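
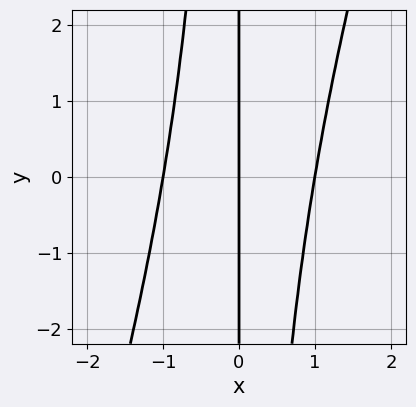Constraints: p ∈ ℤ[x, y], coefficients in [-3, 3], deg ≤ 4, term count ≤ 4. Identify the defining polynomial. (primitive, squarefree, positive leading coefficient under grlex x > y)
1. Degree: the shape is more complex than any degree-2 curve, so deg p = 3.
2. Reading off the gridlines: among the integer gridlines, it crosses the x-axis at x ∈ {-1, 0, 1}; the visible y-axis segment lies entirely on the curve.
3. These observations pin down the coefficients.

3*x^3 - x^2*y - 3*x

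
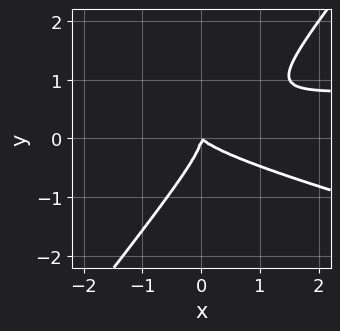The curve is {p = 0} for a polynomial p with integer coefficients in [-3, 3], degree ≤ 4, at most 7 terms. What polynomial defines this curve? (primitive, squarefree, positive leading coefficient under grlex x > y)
(a) deg p = 3. A generic line meets the curve in up to 3 points.
(b) Observable constraints: it meets the y-axis at y = 0 (among the integer gridlines); it crosses the x-axis at the gridline x = 0.
(c) These observations pin down the coefficients.

x^2*y + 3*x*y^2 - 3*y^3 - x^2 - x*y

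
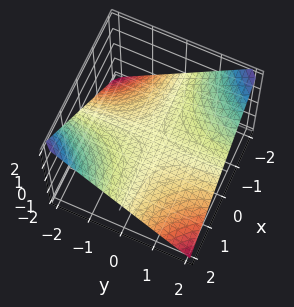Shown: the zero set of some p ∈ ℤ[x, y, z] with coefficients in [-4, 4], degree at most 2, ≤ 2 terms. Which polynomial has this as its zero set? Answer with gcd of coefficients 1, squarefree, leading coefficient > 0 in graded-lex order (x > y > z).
deg p = 2. A hyperbolic paraboloid; a quadric.
Against the integer gridlines: one z-axis crossing is at z = 0; every point of the y-axis in the box is on the surface; the visible x-axis segment lies entirely on the surface.
Matching integer coefficients to the picture gives p.

x*y + 2*z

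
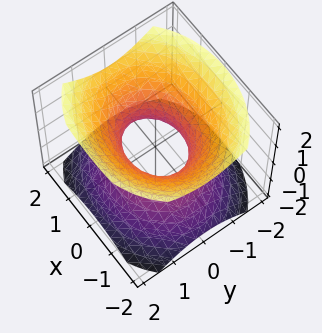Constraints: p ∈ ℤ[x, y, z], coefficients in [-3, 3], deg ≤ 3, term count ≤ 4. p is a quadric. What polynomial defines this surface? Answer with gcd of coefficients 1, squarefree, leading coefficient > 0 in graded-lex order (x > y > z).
2*x^2 + 3*y^2 - 3*z^2 - 2

First, the degree is 2 — an hourglass — one-sheet hyperboloid; a quadric.
Then, symmetries: mirror symmetry x ↦ −x ⇒ only even powers of x; the z ↦ −z reflection is a symmetry, so z appears only in even powers; the y ↦ −y reflection is a symmetry, so y appears only in even powers.
Next, from the visible intercepts: it misses every integer gridline on the z-axis; the x-axis gridline crossings are at x ∈ {-1, 1}.
Finally, together with the visible shape, these determine p as stated.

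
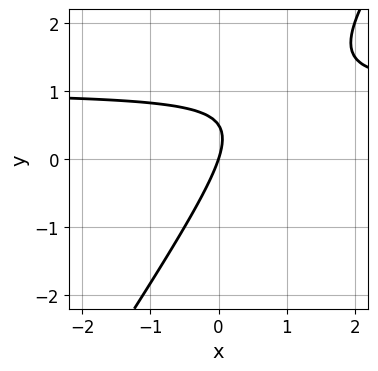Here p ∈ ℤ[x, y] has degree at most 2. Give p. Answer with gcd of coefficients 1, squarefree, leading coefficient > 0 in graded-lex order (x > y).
3*x*y - 2*y^2 - 3*x + y

The degree is 2 — a generic line meets the curve in up to 2 points.
From the visible intercepts: it meets the x-axis at x = 0 (among the integer gridlines); it meets the y-axis at y = 0 (among the integer gridlines).
These observations pin down the coefficients.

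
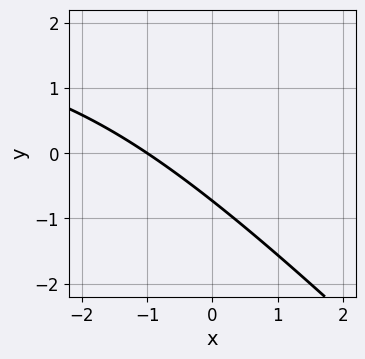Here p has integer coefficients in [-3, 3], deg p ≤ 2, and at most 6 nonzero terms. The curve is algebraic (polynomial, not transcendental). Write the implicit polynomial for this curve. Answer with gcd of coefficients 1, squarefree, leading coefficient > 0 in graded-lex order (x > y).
x*y + y^2 - 2*x - 2*y - 2

First, degree: no degree-1 curve has this shape, so deg p = 2.
Then, against the integer gridlines: it meets the x-axis at x = -1 (among the integer gridlines).
Finally, assembling these constraints gives the stated polynomial.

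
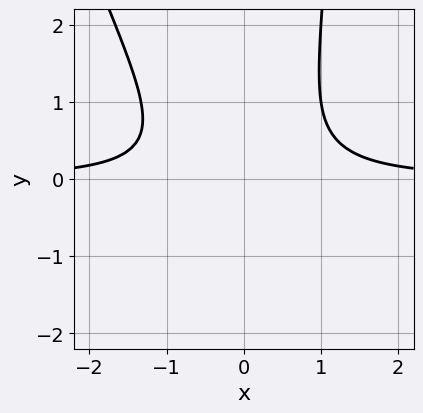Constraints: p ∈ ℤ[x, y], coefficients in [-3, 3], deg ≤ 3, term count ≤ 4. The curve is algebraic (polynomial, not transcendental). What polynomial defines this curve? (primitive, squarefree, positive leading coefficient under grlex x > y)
3*x^2*y + x*y^2 - 2*y^2 - 2

The degree is 3 — the shape is more complex than any degree-2 curve.
Reading off the gridlines: it misses every integer gridline on the y-axis; no x-intercept at any integer in the box.
Solving for integer coefficients yields p as stated.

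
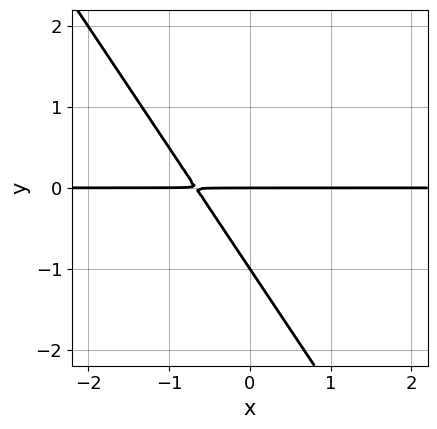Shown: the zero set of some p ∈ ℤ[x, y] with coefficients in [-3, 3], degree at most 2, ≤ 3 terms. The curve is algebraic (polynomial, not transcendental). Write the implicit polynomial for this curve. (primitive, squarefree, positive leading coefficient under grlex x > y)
3*x*y + 2*y^2 + 2*y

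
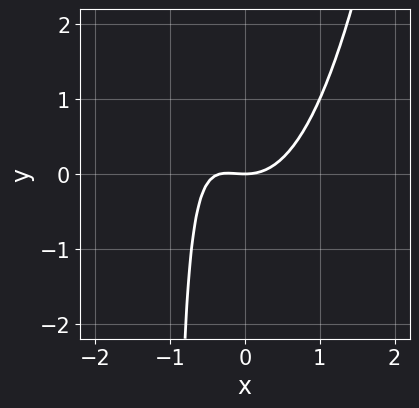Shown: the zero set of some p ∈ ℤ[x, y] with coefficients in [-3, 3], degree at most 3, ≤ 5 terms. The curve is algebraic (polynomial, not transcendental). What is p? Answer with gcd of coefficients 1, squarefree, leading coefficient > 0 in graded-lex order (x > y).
3*x^3 + x^2 - 2*x*y - 2*y

(a) Degree: a generic line meets the curve in up to 3 points, so deg p = 3.
(b) Against the integer gridlines: it crosses the x-axis at the gridline x = 0; it crosses the y-axis at the gridline y = 0.
(c) Matching integer coefficients to the picture gives p.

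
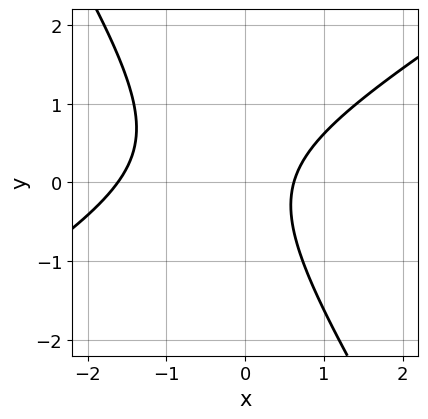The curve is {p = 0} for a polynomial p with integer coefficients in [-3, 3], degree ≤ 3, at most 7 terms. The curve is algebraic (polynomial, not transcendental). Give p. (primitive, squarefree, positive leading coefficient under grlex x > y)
x^2 - x*y - y^2 + x - 1

Degree: no degree-1 curve has this shape, so deg p = 2.
From the axis intercepts and sections: the curve avoids every integer y-axis point in the box.
These observations pin down the coefficients.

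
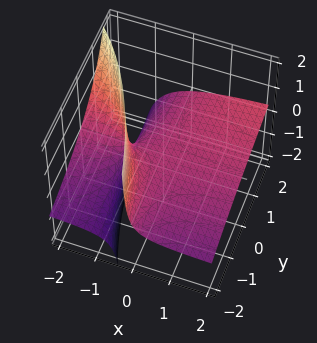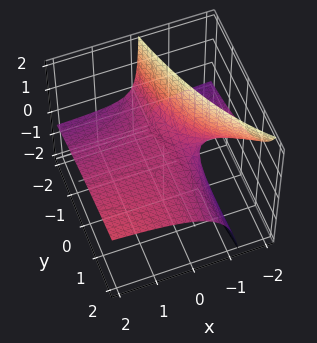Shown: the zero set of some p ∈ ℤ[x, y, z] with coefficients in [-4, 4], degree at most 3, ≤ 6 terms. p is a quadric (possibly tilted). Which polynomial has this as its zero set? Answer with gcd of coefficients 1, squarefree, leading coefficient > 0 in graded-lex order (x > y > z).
Degree: the shape is more complex than any degree-1 surface, so deg p = 2.
From the visible intercepts: the visible x-axis segment lies entirely on the surface; one z-axis crossing is at z = 0; every point of the y-axis in the box is on the surface.
Together with the visible shape, these determine p as stated.

x*y - 3*x*z - y*z - 3*z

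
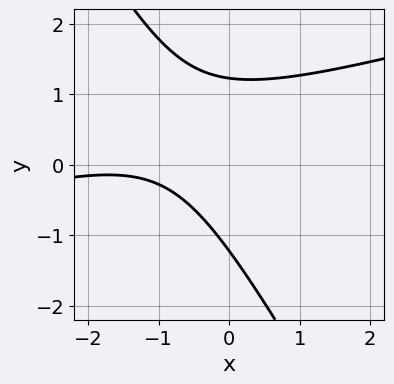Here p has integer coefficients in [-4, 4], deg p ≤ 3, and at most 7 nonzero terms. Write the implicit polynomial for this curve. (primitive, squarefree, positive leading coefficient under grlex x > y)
1. deg p = 2. A generic line meets the curve in up to 2 points.
2. Checking where it meets the axes: it misses every integer gridline on the x-axis.
3. Matching integer coefficients to the picture gives p.

x^2 - 3*x*y - 2*y^2 + 3*x + 3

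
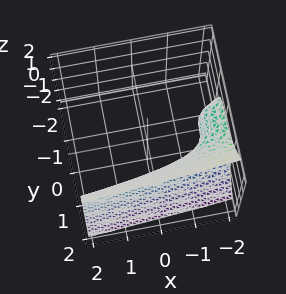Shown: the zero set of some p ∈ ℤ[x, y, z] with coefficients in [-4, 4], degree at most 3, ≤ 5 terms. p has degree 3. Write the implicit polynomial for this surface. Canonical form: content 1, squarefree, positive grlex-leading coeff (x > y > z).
Degree: the shape is more complex than any degree-2 surface, so deg p = 3.
From the axis intercepts and sections: one y-axis crossing is at y = 1; the surface avoids every integer z-axis point in the box.
Putting this together gives p.

3*y^3 - 3*z^2 - 2*x - 3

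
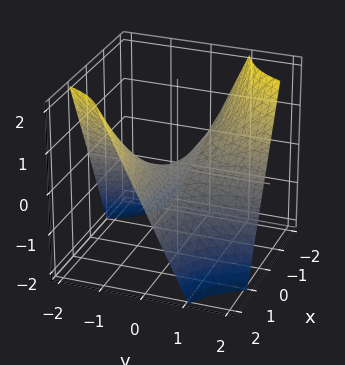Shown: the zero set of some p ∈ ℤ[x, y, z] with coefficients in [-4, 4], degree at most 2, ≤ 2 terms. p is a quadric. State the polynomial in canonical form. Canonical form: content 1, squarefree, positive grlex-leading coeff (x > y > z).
x*y + z

(a) Degree: a hyperbolic paraboloid; a quadric, so deg p = 2.
(b) Against the integer gridlines: it meets the z-axis at z = 0 (among the integer gridlines); every point of the y-axis in the box is on the surface.
(c) Together with the visible shape, these determine p as stated. Check: (2, 0, 0) on the x-axis lies on the surface, and p(2, 0, 0) = 0. ✓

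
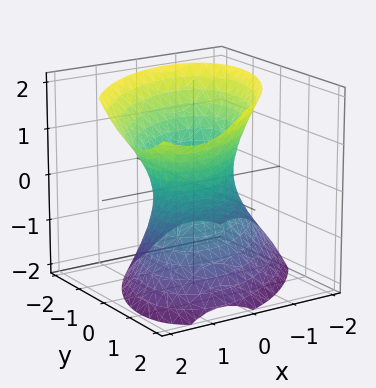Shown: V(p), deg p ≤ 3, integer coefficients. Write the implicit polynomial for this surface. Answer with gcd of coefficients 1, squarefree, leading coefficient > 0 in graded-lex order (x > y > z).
First, degree: no degree-1 surface has this shape, so deg p = 2.
Next, from the visible intercepts: among the integer gridlines, it crosses the y-axis at y ∈ {-1, 1}; the surface avoids every integer z-axis point in the box.
Finally, these observations pin down the coefficients. Check: (1, 0, 0) on the x-axis lies on the surface, and p(1, 0, 0) = 0. ✓

3*x^2 - 3*x*y - x*z + 3*y^2 - 2*z^2 - 3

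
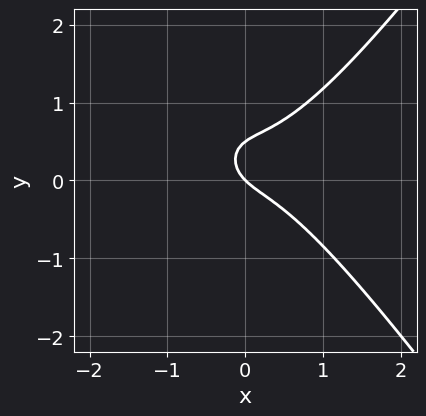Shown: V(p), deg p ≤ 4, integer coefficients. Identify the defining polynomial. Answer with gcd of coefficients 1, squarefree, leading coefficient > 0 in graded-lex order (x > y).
First, degree: no degree-2 curve has this shape, so deg p = 3.
Next, from the visible intercepts: one x-axis crossing is at x = 0; it meets the y-axis at y = 0 (among the integer gridlines).
Finally, putting this together gives p.

2*x^3 - x*y^2 - 2*y^2 + x + y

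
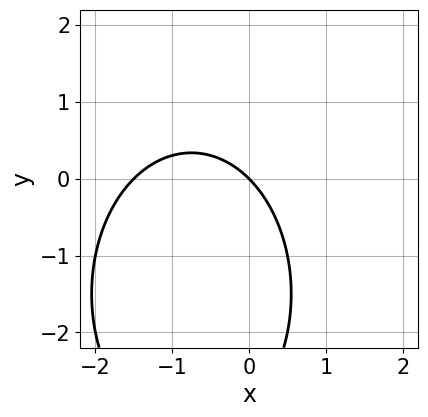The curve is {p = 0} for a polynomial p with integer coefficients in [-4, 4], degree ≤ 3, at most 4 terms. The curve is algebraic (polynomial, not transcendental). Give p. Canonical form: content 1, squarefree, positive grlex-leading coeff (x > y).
2*x^2 + y^2 + 3*x + 3*y

The degree is 2 — the shape is more complex than any degree-1 curve.
Observable constraints: it crosses the y-axis at the gridline y = 0; one x-axis crossing is at x = 0.
Fitting integer coefficients to these (and the overall shape) gives p.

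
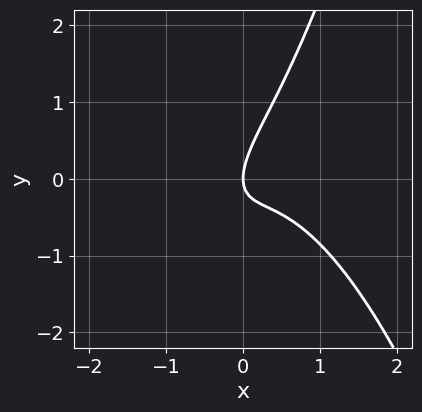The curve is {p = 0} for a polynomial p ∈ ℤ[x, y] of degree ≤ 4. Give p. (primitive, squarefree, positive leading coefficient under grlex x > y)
3*x^3 - x^2 + 3*x*y - 2*y^2 + 2*x

1. Degree: no degree-2 curve has this shape, so deg p = 3.
2. Against the integer gridlines: one x-axis crossing is at x = 0; one y-axis crossing is at y = 0.
3. Assembling these constraints gives the stated polynomial.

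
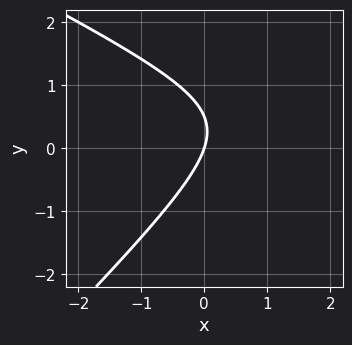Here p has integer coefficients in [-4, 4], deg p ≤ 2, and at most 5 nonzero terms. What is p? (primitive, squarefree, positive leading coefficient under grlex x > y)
The degree is 2 — a generic line meets the curve in up to 2 points.
Checking where it meets the axes: one y-axis crossing is at y = 0; it crosses the x-axis at the gridline x = 0.
Matching integer coefficients to the picture gives p.

x^2 + x*y - 2*y^2 - 3*x + y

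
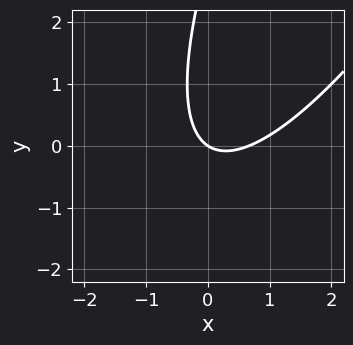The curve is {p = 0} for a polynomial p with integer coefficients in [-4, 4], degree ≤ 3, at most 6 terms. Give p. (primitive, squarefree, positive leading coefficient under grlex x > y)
3*x^2 - 3*x*y + y^2 - 2*x - 3*y

(a) Degree: a generic line meets the curve in up to 2 points, so deg p = 2.
(b) Checking where it meets the axes: it crosses the x-axis at the gridline x = 0; it crosses the y-axis at the gridline y = 0.
(c) Fitting integer coefficients to these (and the overall shape) gives p.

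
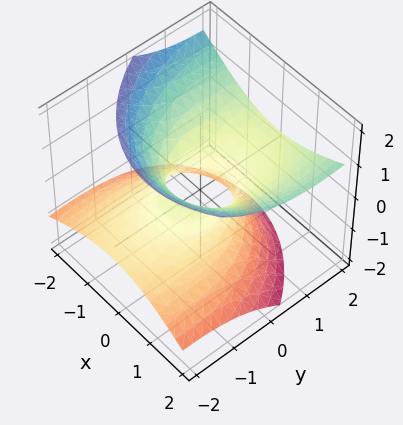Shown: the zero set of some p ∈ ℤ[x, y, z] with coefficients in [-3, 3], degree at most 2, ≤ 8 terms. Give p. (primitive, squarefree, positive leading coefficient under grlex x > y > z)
2*x^2 - x*z + y^2 - 3*y*z - 3*z^2 - 1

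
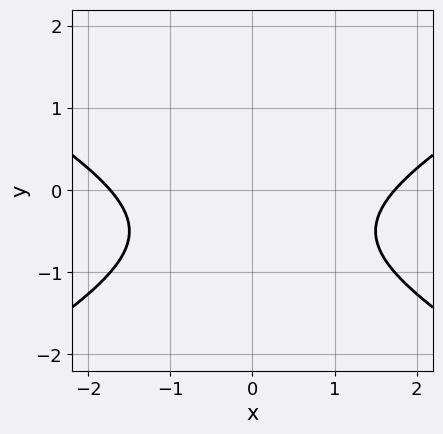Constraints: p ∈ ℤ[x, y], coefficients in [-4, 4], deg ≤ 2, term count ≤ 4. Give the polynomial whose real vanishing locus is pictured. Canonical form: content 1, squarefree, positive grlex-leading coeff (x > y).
1. Degree: no degree-1 curve has this shape, so deg p = 2.
2. Symmetries: the x ↦ −x reflection is a symmetry, so x appears only in even powers.
3. Checking where it meets the axes: no y-intercept at any integer in the box.
4. Matching integer coefficients to the picture gives p.

x^2 - 3*y^2 - 3*y - 3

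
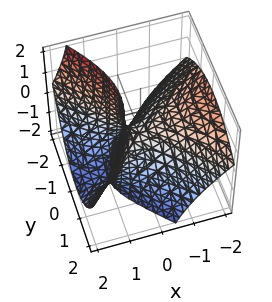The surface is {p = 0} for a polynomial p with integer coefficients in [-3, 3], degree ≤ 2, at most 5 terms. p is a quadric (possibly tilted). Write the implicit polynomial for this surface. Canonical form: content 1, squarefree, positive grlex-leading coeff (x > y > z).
First, deg p = 2.
Then, observable constraints: it meets the z-axis at z = 0 (among the integer gridlines); it crosses the y-axis at the gridline y = 0; it meets the x-axis at x = 0 (among the integer gridlines).
Finally, matching integer coefficients to the picture gives p.

2*x^2 + 3*x*z - 2*y^2 - 2*z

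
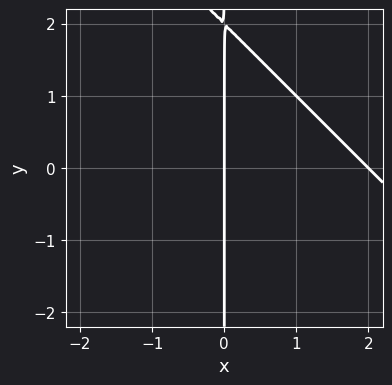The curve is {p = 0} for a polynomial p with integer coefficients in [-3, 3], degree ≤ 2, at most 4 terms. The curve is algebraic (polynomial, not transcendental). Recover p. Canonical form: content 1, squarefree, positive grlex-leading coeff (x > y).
x^2 + x*y - 2*x

(a) deg p = 2. The shape is more complex than any degree-1 curve.
(b) From the visible intercepts: among the integer gridlines, it crosses the x-axis at x ∈ {0, 2}; every point of the y-axis in the box is on the curve.
(c) Solving for integer coefficients yields p as stated.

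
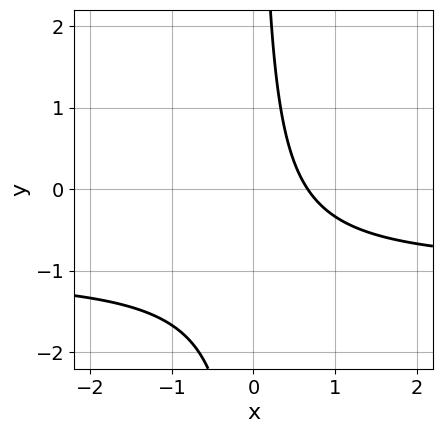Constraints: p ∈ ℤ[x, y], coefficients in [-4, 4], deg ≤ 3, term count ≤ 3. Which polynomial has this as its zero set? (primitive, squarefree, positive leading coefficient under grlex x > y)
First, deg p = 2.
Then, from the visible intercepts: it misses every integer gridline on the y-axis.
Finally, these observations pin down the coefficients.

3*x*y + 3*x - 2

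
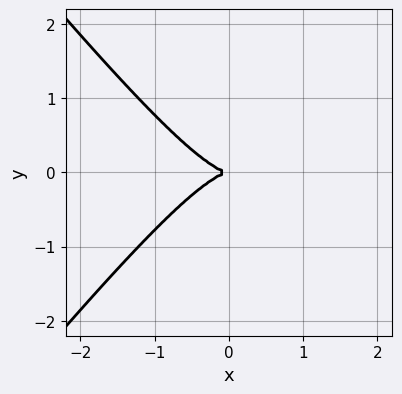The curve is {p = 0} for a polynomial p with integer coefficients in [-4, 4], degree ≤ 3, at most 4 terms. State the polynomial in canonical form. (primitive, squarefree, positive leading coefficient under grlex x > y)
(a) Degree: the shape is more complex than any degree-2 curve, so deg p = 3.
(b) Symmetries: the y ↦ −y reflection is a symmetry, so y appears only in even powers.
(c) Reading off the gridlines: one y-axis crossing is at y = 0; one x-axis crossing is at x = 0.
(d) Fitting integer coefficients to these (and the overall shape) gives p.

3*x^3 - 2*x*y^2 + 3*y^2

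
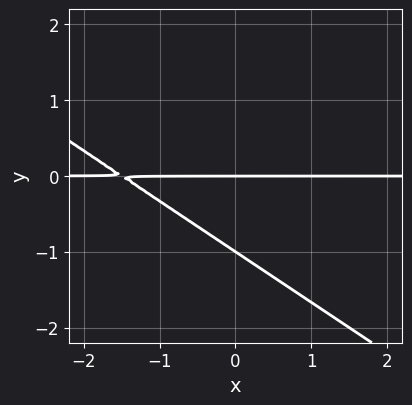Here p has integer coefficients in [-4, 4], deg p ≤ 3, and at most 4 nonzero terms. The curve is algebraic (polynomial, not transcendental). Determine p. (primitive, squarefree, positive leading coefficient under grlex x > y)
2*x*y + 3*y^2 + 3*y

First, degree: the shape is more complex than any degree-1 curve, so deg p = 2.
Then, checking where it meets the axes: the y-axis gridline crossings are at y ∈ {-1, 0}; every point of the x-axis in the box is on the curve.
Finally, putting this together gives p.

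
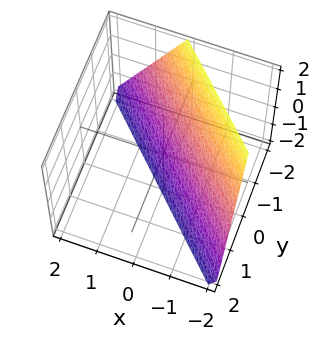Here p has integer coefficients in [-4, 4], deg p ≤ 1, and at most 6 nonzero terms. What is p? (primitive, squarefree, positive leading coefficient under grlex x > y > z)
deg p = 1.
From the visible intercepts: one x-axis crossing is at x = -1; it meets the y-axis at y = -1 (among the integer gridlines).
Solving for integer coefficients yields p as stated.

2*x + 2*y + z + 2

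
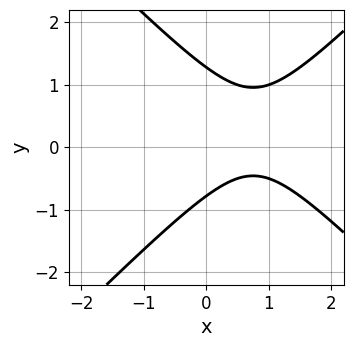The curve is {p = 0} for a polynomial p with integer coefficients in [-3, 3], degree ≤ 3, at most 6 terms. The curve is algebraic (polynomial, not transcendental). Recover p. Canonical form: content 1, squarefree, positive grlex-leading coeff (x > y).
2*x^2 - 2*y^2 - 3*x + y + 2

1. The degree is 2 — the shape is more complex than any degree-1 curve.
2. From the visible intercepts: it misses every integer gridline on the x-axis.
3. Fitting integer coefficients to these (and the overall shape) gives p.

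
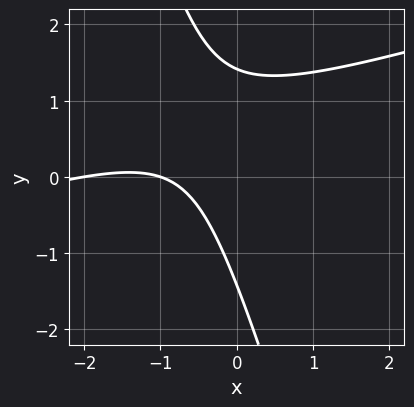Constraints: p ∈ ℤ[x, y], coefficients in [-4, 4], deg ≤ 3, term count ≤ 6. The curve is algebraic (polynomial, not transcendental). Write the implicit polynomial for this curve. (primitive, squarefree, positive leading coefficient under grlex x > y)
x^2 - 3*x*y - y^2 + 3*x + 2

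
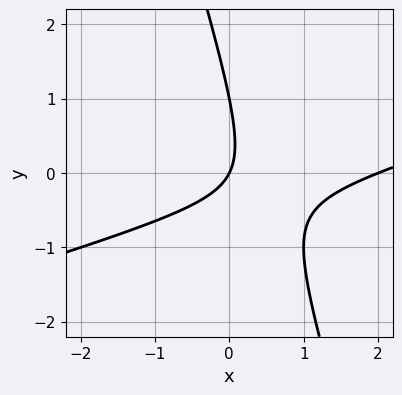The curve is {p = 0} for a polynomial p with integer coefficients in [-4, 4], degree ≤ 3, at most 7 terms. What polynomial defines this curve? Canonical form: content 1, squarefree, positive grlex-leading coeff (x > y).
First, degree: the shape is more complex than any degree-1 curve, so deg p = 2.
Then, against the integer gridlines: the y-axis gridline crossings are at y ∈ {0, 1}; the x-axis gridline crossings are at x ∈ {0, 2}.
Finally, putting this together gives p.

x^2 - 3*x*y - y^2 - 2*x + y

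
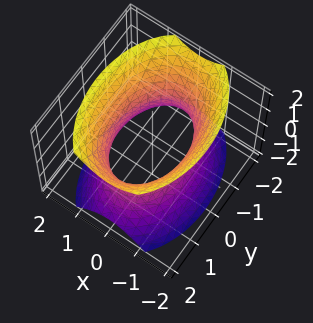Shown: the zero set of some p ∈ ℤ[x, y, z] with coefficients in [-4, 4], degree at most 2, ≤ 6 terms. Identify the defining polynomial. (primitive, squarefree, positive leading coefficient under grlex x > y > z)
2*x^2 + y^2 - z^2 - 2

1. deg p = 2. An hourglass — one-sheet hyperboloid; a quadric.
2. Symmetries: mirror symmetry x ↦ −x ⇒ only even powers of x; mirror symmetry z ↦ −z ⇒ only even powers of z; it's symmetric under y → −y, forcing even powers of y.
3. Reading off the gridlines: the x-axis gridline crossings are at x ∈ {-1, 1}; no z-intercept at any integer in the box.
4. Solving for integer coefficients yields p as stated.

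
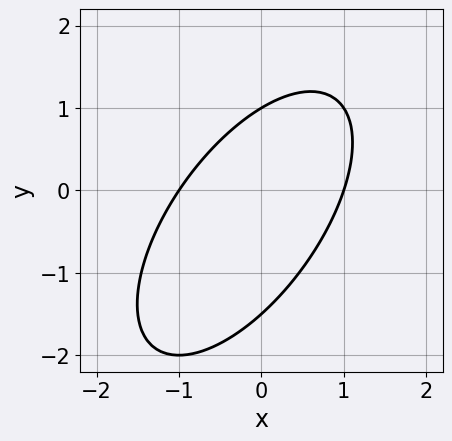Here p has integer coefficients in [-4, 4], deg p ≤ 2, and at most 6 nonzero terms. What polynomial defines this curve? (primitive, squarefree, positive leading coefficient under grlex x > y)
1. The degree is 2 — a generic line meets the curve in up to 2 points.
2. Checking where it meets the axes: the x-axis gridline crossings are at x ∈ {-1, 1}; one y-axis crossing is at y = 1.
3. Together with the visible shape, these determine p as stated.

3*x^2 - 3*x*y + 2*y^2 + y - 3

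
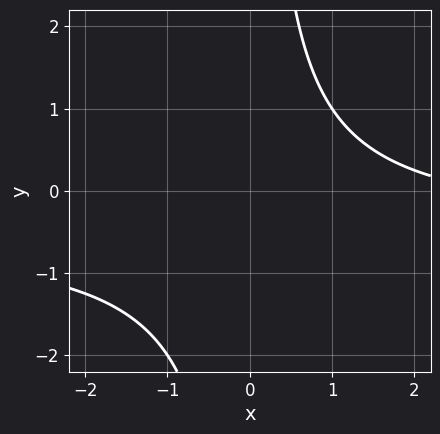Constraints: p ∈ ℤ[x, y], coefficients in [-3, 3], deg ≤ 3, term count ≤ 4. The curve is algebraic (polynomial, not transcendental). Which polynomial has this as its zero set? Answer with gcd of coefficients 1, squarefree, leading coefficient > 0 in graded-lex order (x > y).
2*x*y + x - 3

First, deg p = 2.
Then, against the integer gridlines: no y-intercept at any integer in the box; it misses every integer gridline on the x-axis.
Finally, these observations pin down the coefficients.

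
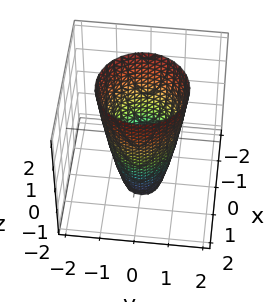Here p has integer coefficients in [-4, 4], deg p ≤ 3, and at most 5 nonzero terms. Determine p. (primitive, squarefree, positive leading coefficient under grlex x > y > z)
3*x^2 + 3*y^2 - z - 3

1. Degree: no degree-1 surface has this shape, so deg p = 2.
2. Symmetry: the z-axis is an axis of rotation, so x and y enter only as x² + y².
3. Checking where it meets the axes: among the integer gridlines, it crosses the x-axis at x ∈ {-1, 1}; the surface avoids every integer z-axis point in the box; among the integer gridlines, it crosses the y-axis at y ∈ {-1, 1}; a circular section at z = -2 has radius between 0 and 1.
4. These observations pin down the coefficients.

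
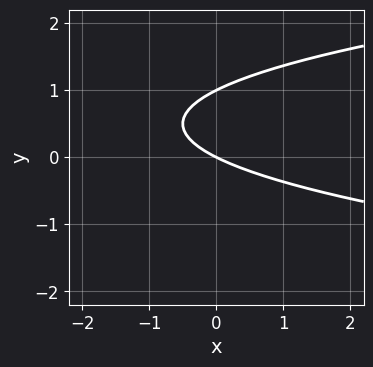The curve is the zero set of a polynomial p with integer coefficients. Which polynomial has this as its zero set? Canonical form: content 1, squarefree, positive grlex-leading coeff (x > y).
First, degree: no degree-1 curve has this shape, so deg p = 2.
Next, observable constraints: the y-axis gridline crossings are at y ∈ {0, 1}; it meets the x-axis at x = 0 (among the integer gridlines).
Finally, fitting integer coefficients to these (and the overall shape) gives p.

2*y^2 - x - 2*y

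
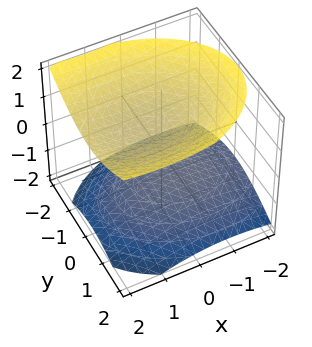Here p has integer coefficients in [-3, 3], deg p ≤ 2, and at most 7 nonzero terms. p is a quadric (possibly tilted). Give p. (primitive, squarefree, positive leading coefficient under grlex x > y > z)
First, there are 2 components.
Then, deg p = 2.
Next, from the visible intercepts: the z-axis gridline crossings are at z ∈ {-1, 1}; no x-intercept at any integer in the box; the surface avoids every integer y-axis point in the box.
Finally, putting this together gives p.

x^2 - x*z + 2*y^2 - 3*z^2 + 3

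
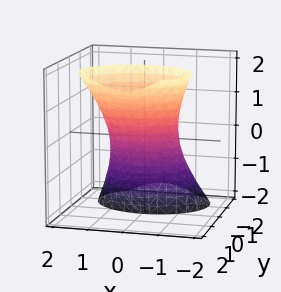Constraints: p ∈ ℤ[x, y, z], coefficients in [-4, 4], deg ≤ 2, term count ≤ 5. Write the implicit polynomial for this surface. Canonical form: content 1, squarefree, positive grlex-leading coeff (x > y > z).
(a) Degree: no degree-1 surface has this shape, so deg p = 2.
(b) Observable constraints: among the integer gridlines, it crosses the x-axis at x ∈ {-1, 1}; no z-intercept at any integer in the box.
(c) Matching integer coefficients to the picture gives p.

2*x^2 + 3*y^2 - 3*y*z - 2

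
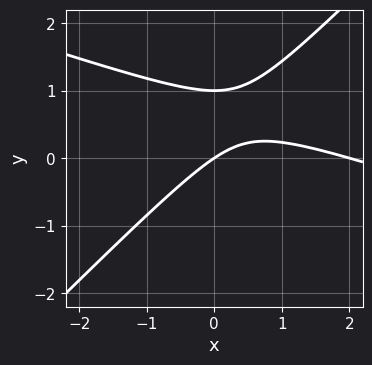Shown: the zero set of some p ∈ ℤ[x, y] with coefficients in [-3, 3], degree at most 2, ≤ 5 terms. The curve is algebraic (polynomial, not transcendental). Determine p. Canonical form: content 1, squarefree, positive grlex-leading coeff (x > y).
x^2 + 2*x*y - 3*y^2 - 2*x + 3*y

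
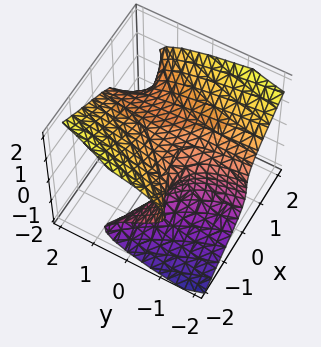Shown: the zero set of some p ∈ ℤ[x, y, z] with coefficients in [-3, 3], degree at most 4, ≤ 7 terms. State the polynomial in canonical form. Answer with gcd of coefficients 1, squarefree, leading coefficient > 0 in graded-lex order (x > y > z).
2*x^2*z - 3*z^3 - 3*x*y + y + 2

1. deg p = 3. A generic line meets the surface in up to 3 points.
2. From the visible intercepts: one y-axis crossing is at y = -2; no x-intercept at any integer in the box.
3. Together with the visible shape, these determine p as stated.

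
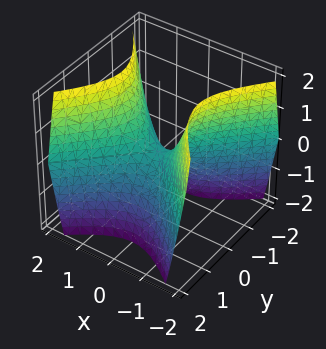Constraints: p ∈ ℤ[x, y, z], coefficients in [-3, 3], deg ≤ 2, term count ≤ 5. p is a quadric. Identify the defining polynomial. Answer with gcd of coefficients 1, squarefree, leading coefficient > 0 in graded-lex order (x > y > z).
3*x^2 - 3*y^2 - 2*z

deg p = 2. A hyperbolic paraboloid; a quadric.
Symmetries: it's symmetric under x → −x, forcing even powers of x; the y ↦ −y reflection is a symmetry, so y appears only in even powers.
Reading off the gridlines: one y-axis crossing is at y = 0; it meets the x-axis at x = 0 (among the integer gridlines); it meets the z-axis at z = 0 (among the integer gridlines).
The integer polynomial consistent with all of this is the stated p.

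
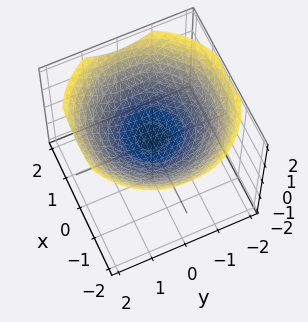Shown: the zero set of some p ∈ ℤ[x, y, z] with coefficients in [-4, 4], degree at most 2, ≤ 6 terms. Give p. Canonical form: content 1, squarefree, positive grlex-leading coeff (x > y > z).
1. The degree is 2 — no degree-1 surface has this shape.
2. Symmetries: rotational symmetry about the z-axis ⇒ p depends on x, y only through x² + y².
3. Observable constraints: the surface avoids every integer y-axis point in the box; a circular section at z = 1 has radius between 1 and 2; it misses every integer gridline on the x-axis.
4. These observations pin down the coefficients.

x^2 + y^2 - 3*z + 1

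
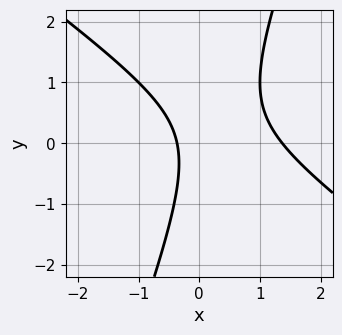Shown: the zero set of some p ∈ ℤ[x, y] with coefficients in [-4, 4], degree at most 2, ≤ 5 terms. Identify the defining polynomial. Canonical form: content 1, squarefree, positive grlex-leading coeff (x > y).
2*x^2 + 2*x*y - y^2 - 2*x - 1

The degree is 2 — a generic line meets the curve in up to 2 points.
Against the integer gridlines: the curve avoids every integer y-axis point in the box.
Assembling these constraints gives the stated polynomial.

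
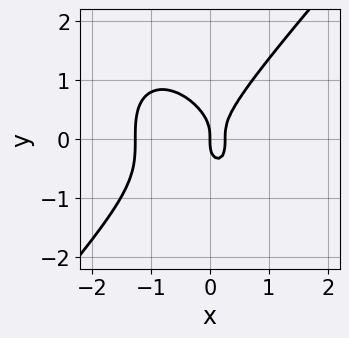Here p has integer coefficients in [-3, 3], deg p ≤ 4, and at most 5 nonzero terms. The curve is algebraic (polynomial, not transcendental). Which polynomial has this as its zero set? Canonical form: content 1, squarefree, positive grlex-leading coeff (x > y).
3*x^3 - 2*y^3 + 3*x^2 - x

1. The degree is 3 — a generic line meets the curve in up to 3 points.
2. Checking where it meets the axes: it meets the x-axis at x = 0 (among the integer gridlines); it meets the y-axis at y = 0 (among the integer gridlines).
3. Assembling these constraints gives the stated polynomial.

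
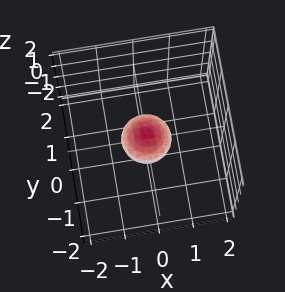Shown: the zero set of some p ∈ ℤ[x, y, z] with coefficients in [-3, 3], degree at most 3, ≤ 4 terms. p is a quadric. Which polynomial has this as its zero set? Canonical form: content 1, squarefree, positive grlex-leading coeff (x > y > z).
2*x^2 + 2*y^2 + 3*z^2 - 1

First, degree: a closed, bounded, convex surface; a quadric, so deg p = 2.
Next, symmetries: mirror symmetry z ↦ −z ⇒ only even powers of z; the surface is invariant under rotation about z: p = q(x² + y², z).
Then, from the visible intercepts: a circular section at z = 0 has radius between 0 and 1.
Finally, solving for integer coefficients yields p as stated.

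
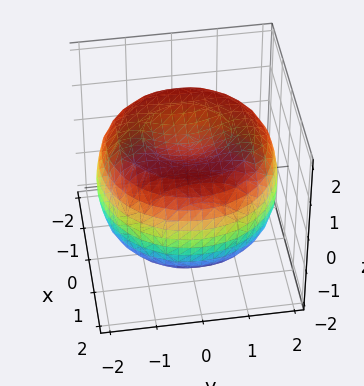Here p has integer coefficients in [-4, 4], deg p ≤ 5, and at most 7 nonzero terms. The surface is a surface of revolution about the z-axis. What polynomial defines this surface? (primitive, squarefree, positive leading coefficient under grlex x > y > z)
x^4 + 2*x^2*y^2 + y^4 - 3*x^2 - 3*y^2 + 3*z^2 - 3

1. deg p = 4. A generic line meets the surface in up to 4 points.
2. Symmetries: rotational symmetry about the z-axis ⇒ p depends on x, y only through x² + y².
3. Reading off the gridlines: the z-axis gridline crossings are at z ∈ {-1, 1}; a circular section at z = 0 has radius between 1 and 2.
4. Solving for integer coefficients yields p as stated.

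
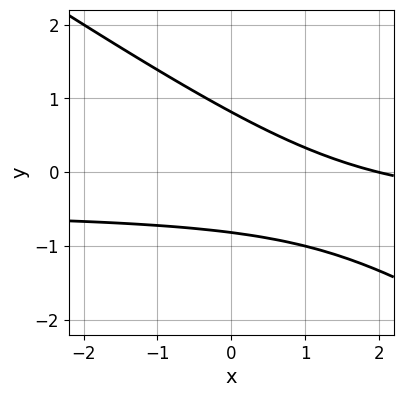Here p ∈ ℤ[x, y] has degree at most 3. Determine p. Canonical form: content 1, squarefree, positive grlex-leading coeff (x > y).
First, the degree is 2 — a generic line meets the curve in up to 2 points.
Next, observable constraints: it meets the x-axis at x = 2 (among the integer gridlines).
Finally, assembling these constraints gives the stated polynomial.

2*x*y + 3*y^2 + x - 2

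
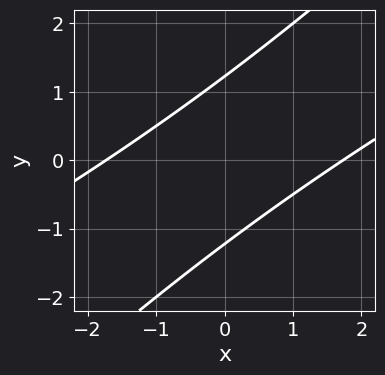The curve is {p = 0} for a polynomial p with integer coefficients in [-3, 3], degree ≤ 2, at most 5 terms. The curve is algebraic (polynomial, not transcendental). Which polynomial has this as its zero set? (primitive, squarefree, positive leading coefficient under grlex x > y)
(a) deg p = 2.
(b) The integer polynomial consistent with all of this is the stated p.

x^2 - 3*x*y + 2*y^2 - 3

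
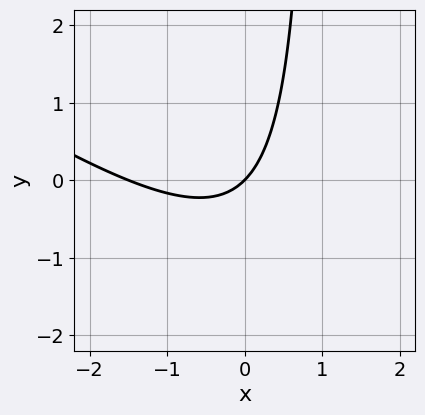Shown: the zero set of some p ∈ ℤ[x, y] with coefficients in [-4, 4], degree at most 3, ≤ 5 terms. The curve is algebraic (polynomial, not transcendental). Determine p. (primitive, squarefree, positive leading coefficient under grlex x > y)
1. Degree: no degree-1 curve has this shape, so deg p = 2.
2. From the visible intercepts: one y-axis crossing is at y = 0; one x-axis crossing is at x = 0.
3. These observations pin down the coefficients.

2*x^2 + 3*x*y + 3*x - 3*y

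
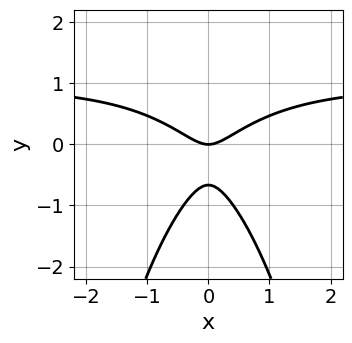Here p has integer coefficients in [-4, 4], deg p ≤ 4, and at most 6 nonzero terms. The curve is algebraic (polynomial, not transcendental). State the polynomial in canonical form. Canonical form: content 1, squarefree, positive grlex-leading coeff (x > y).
First, deg p = 3. The shape is more complex than any degree-2 curve.
Next, symmetries: mirror symmetry x ↦ −x ⇒ only even powers of x.
Then, from the visible intercepts: one y-axis crossing is at y = 0; one x-axis crossing is at x = 0.
Finally, assembling these constraints gives the stated polynomial.

3*x^2*y - 3*x^2 + 3*y^2 + 2*y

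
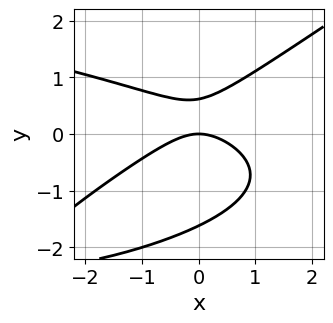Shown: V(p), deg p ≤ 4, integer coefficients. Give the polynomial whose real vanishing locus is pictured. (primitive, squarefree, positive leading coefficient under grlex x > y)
2*x*y^2 - 3*y^3 + 2*x^2 - 3*y^2 + 3*y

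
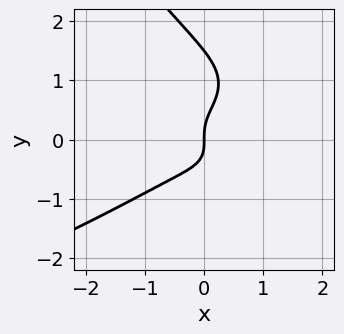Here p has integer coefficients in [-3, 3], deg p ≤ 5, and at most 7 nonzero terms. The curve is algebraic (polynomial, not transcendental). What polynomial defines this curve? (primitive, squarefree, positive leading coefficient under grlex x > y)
1. deg p = 4. A generic line meets the curve in up to 4 points.
2. Reading off the gridlines: it crosses the y-axis at the gridline y = 0; it crosses the x-axis at the gridline x = 0.
3. Putting this together gives p.

2*x*y^3 + 2*y^4 + 3*x^3 - 3*y^3 + 2*x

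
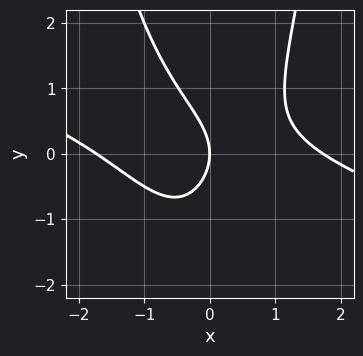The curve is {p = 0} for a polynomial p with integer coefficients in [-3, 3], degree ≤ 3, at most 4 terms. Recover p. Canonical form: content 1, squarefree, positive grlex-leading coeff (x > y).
x^3 + 3*x^2*y - 2*y^2 - 3*x

Degree: no degree-2 curve has this shape, so deg p = 3.
Checking where it meets the axes: one x-axis crossing is at x = 0; it meets the y-axis at y = 0 (among the integer gridlines).
Together with the visible shape, these determine p as stated.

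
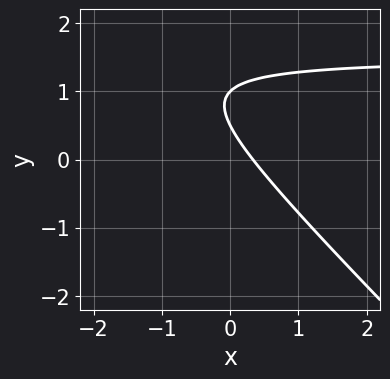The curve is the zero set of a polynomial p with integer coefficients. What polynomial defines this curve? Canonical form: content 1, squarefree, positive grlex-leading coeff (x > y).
2*x*y + 2*y^2 - 3*x - 3*y + 1

The degree is 2 — the shape is more complex than any degree-1 curve.
From the visible intercepts: it meets the y-axis at y = 1 (among the integer gridlines).
Solving for integer coefficients yields p as stated.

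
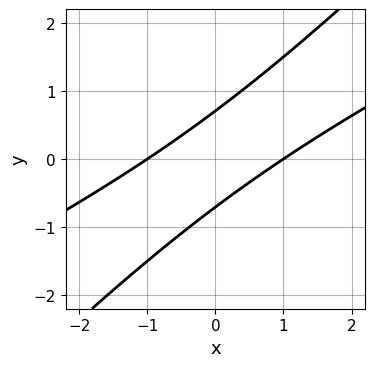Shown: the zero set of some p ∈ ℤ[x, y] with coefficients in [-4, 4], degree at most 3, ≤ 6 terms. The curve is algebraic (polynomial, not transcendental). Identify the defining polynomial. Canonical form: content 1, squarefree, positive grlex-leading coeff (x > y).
x^2 - 3*x*y + 2*y^2 - 1

1. The degree is 2 — the shape is more complex than any degree-1 curve.
2. Checking where it meets the axes: the x-axis gridline crossings are at x ∈ {-1, 1}.
3. Matching integer coefficients to the picture gives p.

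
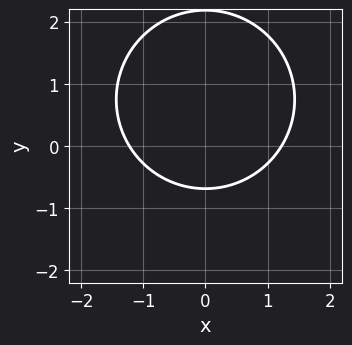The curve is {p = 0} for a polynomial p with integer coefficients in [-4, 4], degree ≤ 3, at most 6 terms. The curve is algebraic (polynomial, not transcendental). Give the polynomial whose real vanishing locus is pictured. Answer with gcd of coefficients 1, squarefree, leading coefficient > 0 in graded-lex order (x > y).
First, the degree is 2 — the shape is more complex than any degree-1 curve.
Then, symmetries: the x ↦ −x reflection is a symmetry, so x appears only in even powers.
Finally, putting this together gives p.

2*x^2 + 2*y^2 - 3*y - 3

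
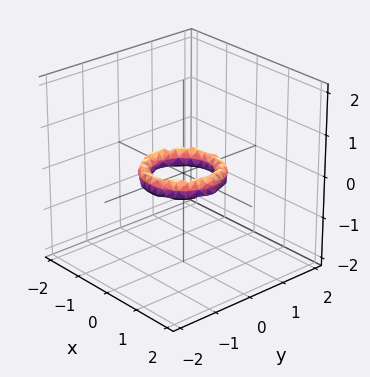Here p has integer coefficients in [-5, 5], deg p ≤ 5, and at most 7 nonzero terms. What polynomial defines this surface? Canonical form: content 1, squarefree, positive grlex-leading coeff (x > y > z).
2*x^4 + 4*x^2*y^2 + 2*y^4 - 3*x^2 - 3*y^2 + 2*z^2 + 1

1. deg p = 4. No degree-3 surface has this shape.
2. By symmetry, the surface is invariant under rotation about z: p = q(x² + y², z).
3. Against the integer gridlines: the y-axis gridline crossings are at y ∈ {-1, 1}; a circular section at z = 0 has radius between 0 and 1; no z-intercept at any integer in the box; the x-axis gridline crossings are at x ∈ {-1, 1}.
4. Together with the visible shape, these determine p as stated.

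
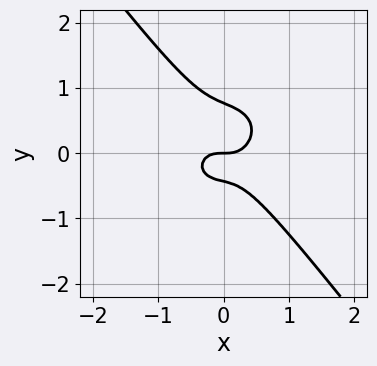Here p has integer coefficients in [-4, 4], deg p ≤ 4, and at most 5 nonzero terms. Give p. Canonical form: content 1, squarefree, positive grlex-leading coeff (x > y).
Degree: no degree-2 curve has this shape, so deg p = 3.
From the visible intercepts: one x-axis crossing is at x = 0; it meets the y-axis at y = 0 (among the integer gridlines).
Putting this together gives p.

3*x^3 + 2*x*y^2 + 3*y^3 - y^2 - y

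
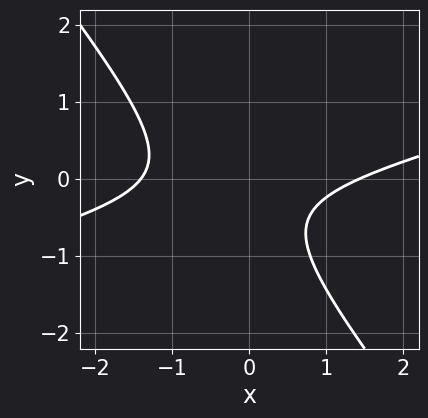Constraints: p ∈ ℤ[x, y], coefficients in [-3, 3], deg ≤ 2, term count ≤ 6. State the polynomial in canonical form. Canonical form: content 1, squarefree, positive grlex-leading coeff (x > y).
x^2 - 3*x*y - 3*y^2 - 2*y - 2

First, the degree is 2 — no degree-1 curve has this shape.
Then, observable constraints: the curve avoids every integer y-axis point in the box.
Finally, together with the visible shape, these determine p as stated.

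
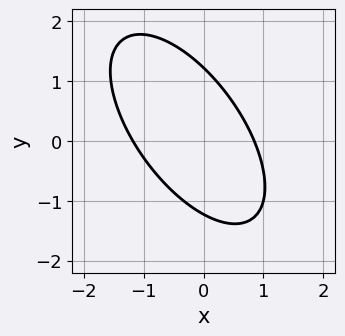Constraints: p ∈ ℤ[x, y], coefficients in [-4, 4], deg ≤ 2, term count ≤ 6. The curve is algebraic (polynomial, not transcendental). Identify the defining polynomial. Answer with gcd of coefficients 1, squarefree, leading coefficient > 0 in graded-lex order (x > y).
(a) deg p = 2. No degree-1 curve has this shape.
(b) Putting this together gives p.

3*x^2 + 3*x*y + 2*y^2 + x - 3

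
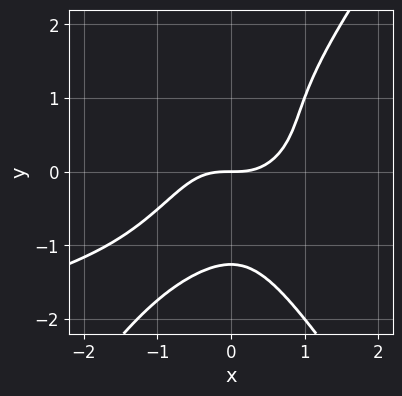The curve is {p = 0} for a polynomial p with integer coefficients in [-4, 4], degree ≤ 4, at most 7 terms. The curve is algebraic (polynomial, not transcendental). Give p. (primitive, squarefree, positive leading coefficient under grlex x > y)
(a) Degree: a generic line meets the curve in up to 4 points, so deg p = 4.
(b) From the axis intercepts and sections: it meets the y-axis at y = 0 (among the integer gridlines); one x-axis crossing is at x = 0.
(c) These observations pin down the coefficients.

2*x^2*y^2 - y^4 + 2*x^3 - x^2*y - 2*y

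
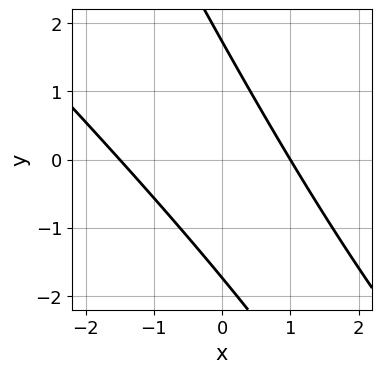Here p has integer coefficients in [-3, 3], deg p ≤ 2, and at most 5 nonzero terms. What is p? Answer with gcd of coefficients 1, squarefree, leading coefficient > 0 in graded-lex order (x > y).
(a) deg p = 2.
(b) Reading off the gridlines: it crosses the x-axis at the gridline x = 1.
(c) Solving for integer coefficients yields p as stated.

2*x^2 + 3*x*y + y^2 + x - 3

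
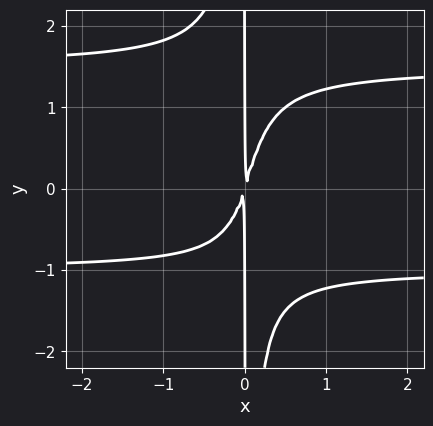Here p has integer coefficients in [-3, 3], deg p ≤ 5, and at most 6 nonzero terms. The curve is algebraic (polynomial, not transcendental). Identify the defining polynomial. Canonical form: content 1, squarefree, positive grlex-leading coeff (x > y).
The degree is 4 — a generic line meets the curve in up to 4 points.
Observable constraints: the visible y-axis segment lies entirely on the curve.
These observations pin down the coefficients.

2*x^2*y^2 - x^2*y - 3*x^2 + x*y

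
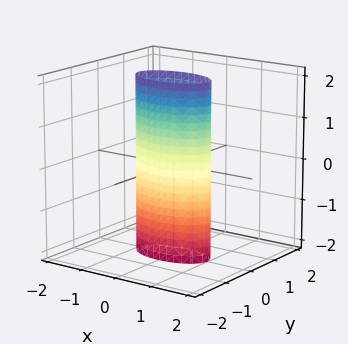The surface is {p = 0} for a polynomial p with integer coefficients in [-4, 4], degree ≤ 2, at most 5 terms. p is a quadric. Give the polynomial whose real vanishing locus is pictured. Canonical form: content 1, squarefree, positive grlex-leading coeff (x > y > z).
x^2 + 3*y^2 - 1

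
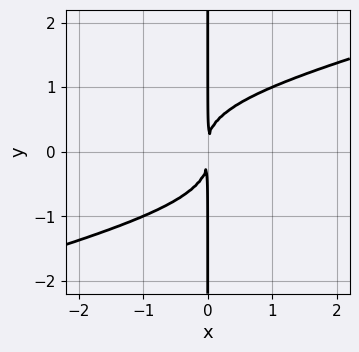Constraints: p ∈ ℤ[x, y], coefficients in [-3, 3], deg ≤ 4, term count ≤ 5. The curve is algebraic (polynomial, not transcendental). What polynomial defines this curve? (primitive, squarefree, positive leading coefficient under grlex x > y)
x^2*y^2 - 3*x*y^3 + 2*x^2

deg p = 4.
From the axis intercepts and sections: every point of the y-axis in the box is on the curve.
Solving for integer coefficients yields p as stated.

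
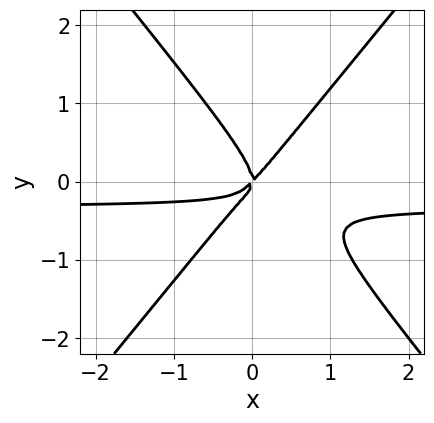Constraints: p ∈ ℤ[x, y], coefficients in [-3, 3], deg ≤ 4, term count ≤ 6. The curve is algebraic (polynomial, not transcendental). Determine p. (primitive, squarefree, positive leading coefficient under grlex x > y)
3*x^2*y - 2*y^3 + x^2 - x*y

(a) The degree is 3 — a generic line meets the curve in up to 3 points.
(b) Checking where it meets the axes: it crosses the y-axis at the gridline y = 0; it meets the x-axis at x = 0 (among the integer gridlines).
(c) The integer polynomial consistent with all of this is the stated p.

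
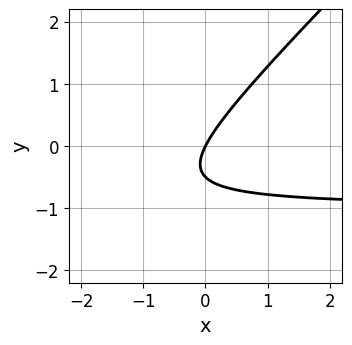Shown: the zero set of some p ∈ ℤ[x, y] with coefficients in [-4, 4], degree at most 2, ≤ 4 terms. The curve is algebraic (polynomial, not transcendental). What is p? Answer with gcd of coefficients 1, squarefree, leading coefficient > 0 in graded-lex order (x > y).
2*x*y - 2*y^2 + 2*x - y

(a) The degree is 2 — a generic line meets the curve in up to 2 points.
(b) From the axis intercepts and sections: it crosses the x-axis at the gridline x = 0; one y-axis crossing is at y = 0.
(c) The integer polynomial consistent with all of this is the stated p.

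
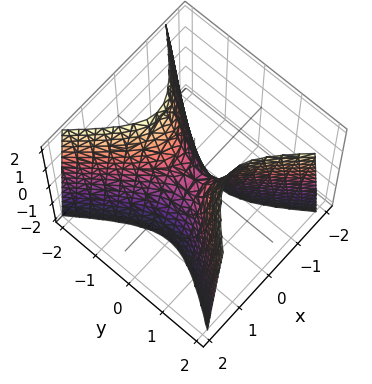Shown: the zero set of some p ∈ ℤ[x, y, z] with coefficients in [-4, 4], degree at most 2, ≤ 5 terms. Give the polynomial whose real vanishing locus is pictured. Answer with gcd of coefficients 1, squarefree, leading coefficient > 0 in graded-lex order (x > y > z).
3*x^2 - 2*y^2 + z

The degree is 2 — a saddle surface; a quadric.
Symmetries: it's symmetric under x → −x, forcing even powers of x; mirror symmetry y ↦ −y ⇒ only even powers of y.
Checking where it meets the axes: it crosses the y-axis at the gridline y = 0; it meets the z-axis at z = 0 (among the integer gridlines); it meets the x-axis at x = 0 (among the integer gridlines).
Putting this together gives p.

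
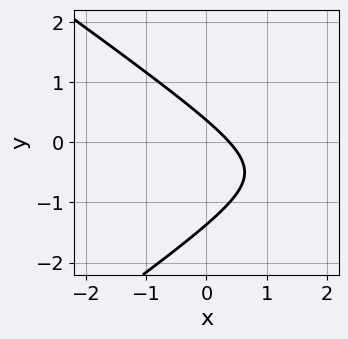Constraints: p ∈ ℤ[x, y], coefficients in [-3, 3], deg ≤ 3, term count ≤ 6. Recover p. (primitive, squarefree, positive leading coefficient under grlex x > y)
x^2 - 2*y^2 - 3*x - 2*y + 1

First, degree: no degree-1 curve has this shape, so deg p = 2.
Finally, putting this together gives p.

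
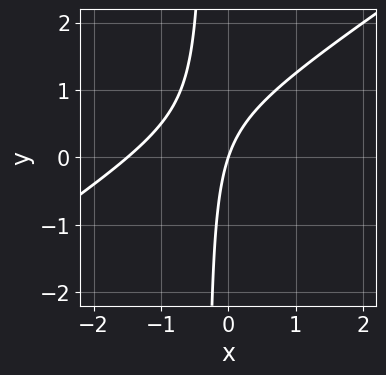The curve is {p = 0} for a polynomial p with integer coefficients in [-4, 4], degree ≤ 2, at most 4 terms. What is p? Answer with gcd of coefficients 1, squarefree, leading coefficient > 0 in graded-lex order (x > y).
(a) Degree: no degree-1 curve has this shape, so deg p = 2.
(b) From the axis intercepts and sections: one x-axis crossing is at x = 0; it meets the y-axis at y = 0 (among the integer gridlines).
(c) Matching integer coefficients to the picture gives p.

2*x^2 - 3*x*y + 3*x - y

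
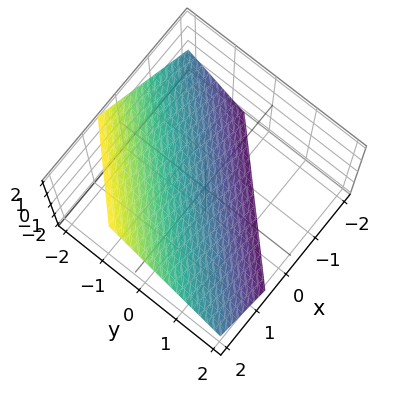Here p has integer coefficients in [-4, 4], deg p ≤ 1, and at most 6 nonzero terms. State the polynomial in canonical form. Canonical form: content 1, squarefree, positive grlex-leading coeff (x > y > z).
3*x - 3*y - 3*z - 2

Degree: the surface is flat (a plane), so deg p = 1.
Putting this together gives p.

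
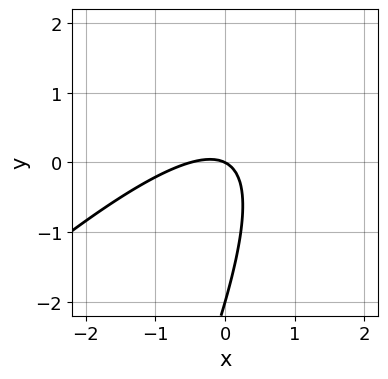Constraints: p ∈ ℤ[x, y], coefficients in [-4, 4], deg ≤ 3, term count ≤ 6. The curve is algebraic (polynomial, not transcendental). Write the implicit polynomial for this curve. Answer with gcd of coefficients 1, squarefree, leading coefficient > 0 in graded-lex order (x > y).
(a) deg p = 2. A generic line meets the curve in up to 2 points.
(b) Against the integer gridlines: among the integer gridlines, it crosses the y-axis at y ∈ {-2, 0}; it crosses the x-axis at the gridline x = 0.
(c) Solving for integer coefficients yields p as stated.

2*x^2 - 3*x*y + y^2 + x + 2*y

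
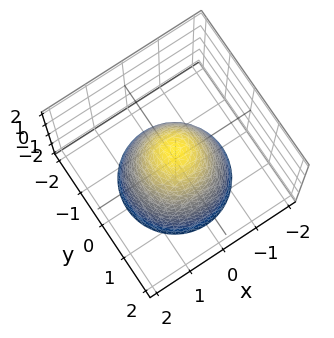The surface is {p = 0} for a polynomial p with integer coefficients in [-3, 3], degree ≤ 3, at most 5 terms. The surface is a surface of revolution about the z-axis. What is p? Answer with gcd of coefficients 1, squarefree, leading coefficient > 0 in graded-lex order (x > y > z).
3*x^2 + 3*y^2 + 2*z - 2

(a) The degree is 2 — the shape is more complex than any degree-1 surface.
(b) Symmetries: the surface is invariant under rotation about z: p = q(x² + y², z).
(c) Observable constraints: a circular section at z = -2 has radius between 1 and 2; it meets the z-axis at z = 1 (among the integer gridlines).
(d) Fitting integer coefficients to these (and the overall shape) gives p.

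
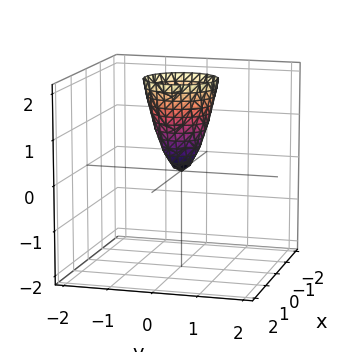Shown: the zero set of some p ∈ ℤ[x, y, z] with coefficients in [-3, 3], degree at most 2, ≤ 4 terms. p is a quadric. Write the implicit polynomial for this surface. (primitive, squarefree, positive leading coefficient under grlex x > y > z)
First, deg p = 2. A paraboloid; a quadric.
Next, by symmetry, every cross-section ⟂ z is a circle, so x, y appear only via x² + y².
Next, observable constraints: one z-axis crossing is at z = 0; it crosses the x-axis at the gridline x = 0; a circular section at z = 2 has radius between 0 and 1.
Finally, these observations pin down the coefficients.

3*x^2 + 3*y^2 - z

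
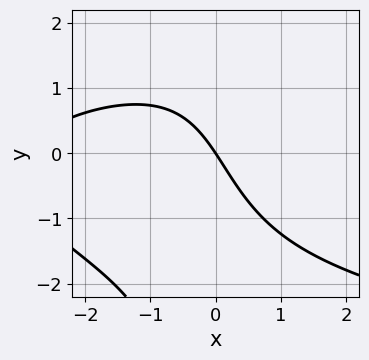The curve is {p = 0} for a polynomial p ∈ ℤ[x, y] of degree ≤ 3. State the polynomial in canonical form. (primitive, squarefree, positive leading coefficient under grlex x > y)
1. Degree: a generic line meets the curve in up to 3 points, so deg p = 3.
2. Against the integer gridlines: one x-axis crossing is at x = 0; one y-axis crossing is at y = 0.
3. Matching integer coefficients to the picture gives p.

x*y^2 - x^2 - 3*x - 2*y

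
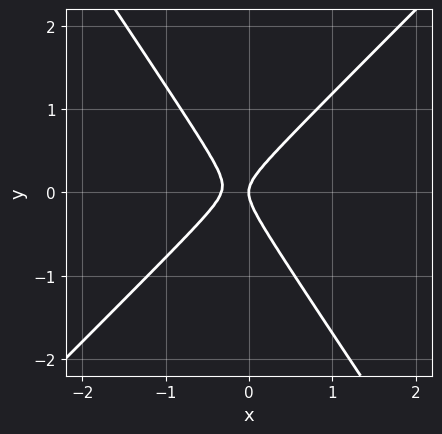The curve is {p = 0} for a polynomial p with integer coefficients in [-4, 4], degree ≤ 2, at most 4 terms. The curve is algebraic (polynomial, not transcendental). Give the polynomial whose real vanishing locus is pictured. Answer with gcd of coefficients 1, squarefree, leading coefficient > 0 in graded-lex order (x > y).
3*x^2 - x*y - 2*y^2 + x

The degree is 2 — the shape is more complex than any degree-1 curve.
From the axis intercepts and sections: it crosses the y-axis at the gridline y = 0; it crosses the x-axis at the gridline x = 0.
These observations pin down the coefficients.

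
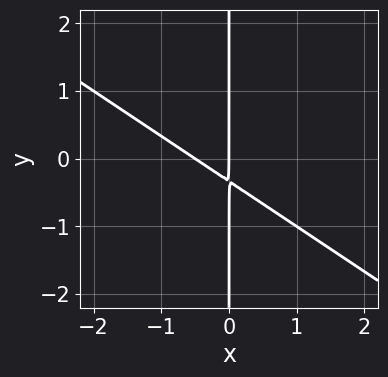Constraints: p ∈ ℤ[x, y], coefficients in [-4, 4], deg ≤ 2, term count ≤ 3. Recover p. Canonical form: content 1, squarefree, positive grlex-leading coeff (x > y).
2*x^2 + 3*x*y + x

(a) The degree is 2 — the shape is more complex than any degree-1 curve.
(b) From the visible intercepts: it meets the x-axis at x = 0 (among the integer gridlines); the visible y-axis segment lies entirely on the curve.
(c) Fitting integer coefficients to these (and the overall shape) gives p.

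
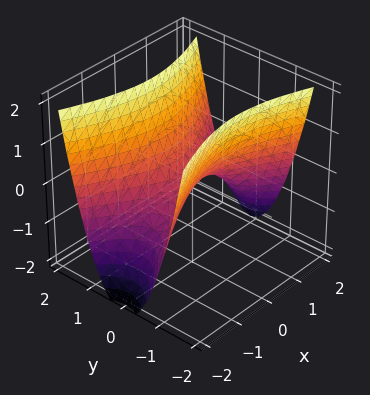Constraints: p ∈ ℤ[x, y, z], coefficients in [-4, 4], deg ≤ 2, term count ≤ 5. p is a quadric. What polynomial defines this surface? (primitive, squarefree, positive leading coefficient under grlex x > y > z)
1. deg p = 2. A saddle surface; a quadric.
2. Symmetries: it's symmetric under y → −y, forcing even powers of y; the x ↦ −x reflection is a symmetry, so x appears only in even powers.
3. Reading off the gridlines: it crosses the x-axis at the gridline x = 0; it crosses the y-axis at the gridline y = 0; it crosses the z-axis at the gridline z = 0.
4. Fitting integer coefficients to these (and the overall shape) gives p.

x^2 - 3*y^2 + 2*z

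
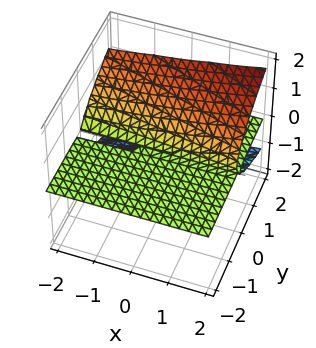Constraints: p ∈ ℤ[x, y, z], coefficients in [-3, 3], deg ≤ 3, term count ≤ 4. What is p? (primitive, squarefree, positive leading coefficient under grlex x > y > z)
x*z^2 - 3*z^3 + 3*y*z

1. The degree is 3 — the shape is more complex than any degree-2 surface.
2. Against the integer gridlines: the visible x-axis segment lies entirely on the surface; the visible y-axis segment lies entirely on the surface; one z-axis crossing is at z = 0.
3. Together with the visible shape, these determine p as stated.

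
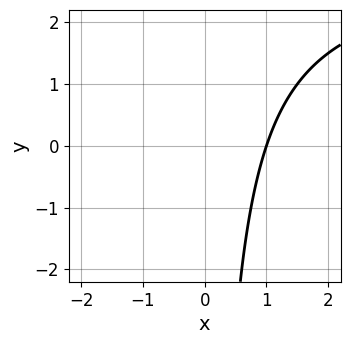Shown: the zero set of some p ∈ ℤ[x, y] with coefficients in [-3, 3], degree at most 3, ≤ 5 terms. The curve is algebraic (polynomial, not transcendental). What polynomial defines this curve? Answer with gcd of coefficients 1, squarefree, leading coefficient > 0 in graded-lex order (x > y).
x*y - 3*x + 3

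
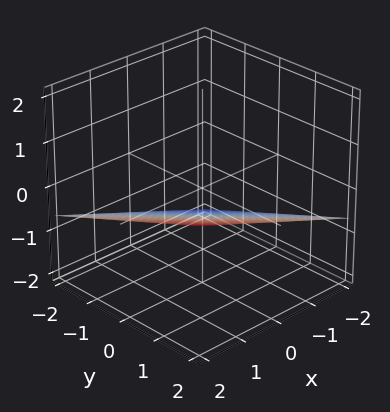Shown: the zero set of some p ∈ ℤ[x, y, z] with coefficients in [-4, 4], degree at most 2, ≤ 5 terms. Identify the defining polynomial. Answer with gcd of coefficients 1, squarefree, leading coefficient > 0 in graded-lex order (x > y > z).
x + y - 3*z - 2

(a) deg p = 1. Every cross-section is a straight line — this is a plane.
(b) Checking where it meets the axes: it crosses the x-axis at the gridline x = 2; it meets the y-axis at y = 2 (among the integer gridlines).
(c) Assembling these constraints gives the stated polynomial.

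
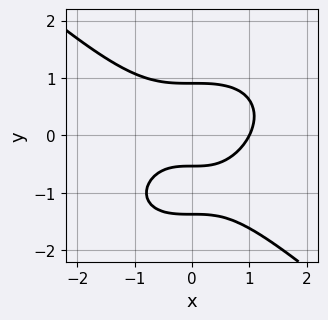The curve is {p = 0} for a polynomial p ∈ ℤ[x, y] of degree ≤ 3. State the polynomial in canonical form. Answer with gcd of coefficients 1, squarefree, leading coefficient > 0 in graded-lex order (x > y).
The degree is 3 — no degree-2 curve has this shape.
Against the integer gridlines: it meets the x-axis at x = 1 (among the integer gridlines).
Putting this together gives p.

2*x^3 + 3*y^3 + 3*y^2 - 3*y - 2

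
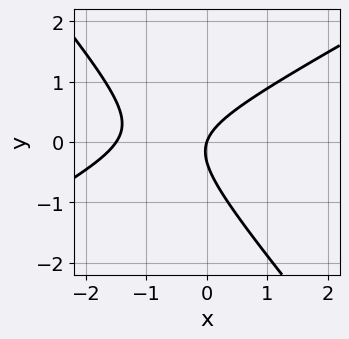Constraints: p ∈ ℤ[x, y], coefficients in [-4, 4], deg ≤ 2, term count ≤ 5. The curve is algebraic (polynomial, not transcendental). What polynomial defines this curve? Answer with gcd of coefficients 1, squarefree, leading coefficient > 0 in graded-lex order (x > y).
First, degree: no degree-1 curve has this shape, so deg p = 2.
Then, checking where it meets the axes: it crosses the y-axis at the gridline y = 0; it crosses the x-axis at the gridline x = 0.
Finally, fitting integer coefficients to these (and the overall shape) gives p.

2*x^2 - 2*x*y - 3*y^2 + 3*x - y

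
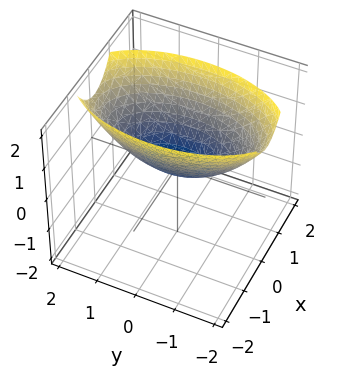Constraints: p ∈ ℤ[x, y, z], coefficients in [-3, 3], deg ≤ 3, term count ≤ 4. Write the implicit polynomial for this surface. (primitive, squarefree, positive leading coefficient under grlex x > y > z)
(a) The degree is 2 — a paraboloid; a quadric.
(b) Symmetries: the y ↦ −y reflection is a symmetry, so y appears only in even powers; it's symmetric under x → −x, forcing even powers of x.
(c) From the visible intercepts: it meets the z-axis at z = 0 (among the integer gridlines); it meets the x-axis at x = 0 (among the integer gridlines).
(d) These observations pin down the coefficients.

3*x^2 + y^2 - 3*z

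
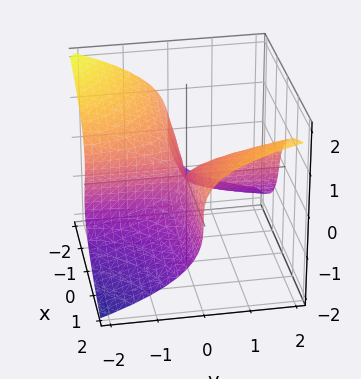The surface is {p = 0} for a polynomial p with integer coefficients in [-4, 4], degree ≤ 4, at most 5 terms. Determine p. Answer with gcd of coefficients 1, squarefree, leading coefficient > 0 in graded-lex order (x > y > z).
2*z^3 - 3*x*y + y*z

(a) Degree: a generic line meets the surface in up to 3 points, so deg p = 3.
(b) From the visible intercepts: one z-axis crossing is at z = 0; the visible x-axis segment lies entirely on the surface; every point of the y-axis in the box is on the surface.
(c) Matching integer coefficients to the picture gives p.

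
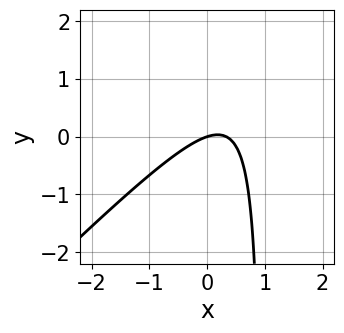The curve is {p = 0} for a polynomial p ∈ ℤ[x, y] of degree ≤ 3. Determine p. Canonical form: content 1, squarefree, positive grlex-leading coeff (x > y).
First, degree: the shape is more complex than any degree-1 curve, so deg p = 2.
Then, from the visible intercepts: one y-axis crossing is at y = 0; it meets the x-axis at x = 0 (among the integer gridlines).
Finally, fitting integer coefficients to these (and the overall shape) gives p.

3*x^2 - 3*x*y - x + 3*y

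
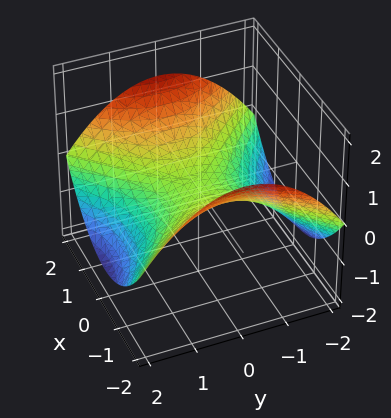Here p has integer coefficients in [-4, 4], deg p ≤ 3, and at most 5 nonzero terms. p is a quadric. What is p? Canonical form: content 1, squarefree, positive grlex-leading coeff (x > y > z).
x^2 - y^2 - 3*z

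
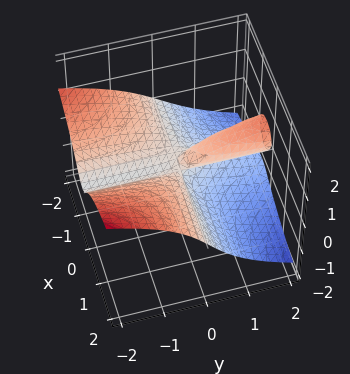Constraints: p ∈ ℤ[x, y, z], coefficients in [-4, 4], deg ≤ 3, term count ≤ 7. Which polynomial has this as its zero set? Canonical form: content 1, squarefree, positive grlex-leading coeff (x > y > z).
2*x^2*y + 2*x^2*z + 3*z^3 + x*y - y*z

(a) Degree: no degree-2 surface has this shape, so deg p = 3.
(b) Observable constraints: every point of the y-axis in the box is on the surface; the visible x-axis segment lies entirely on the surface.
(c) Assembling these constraints gives the stated polynomial.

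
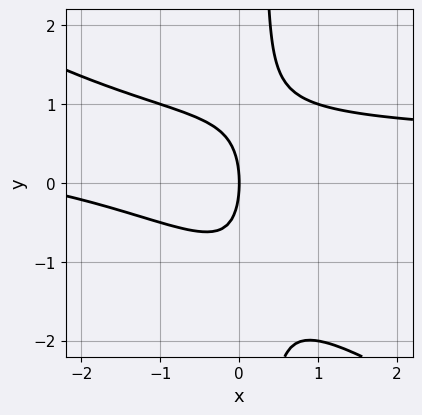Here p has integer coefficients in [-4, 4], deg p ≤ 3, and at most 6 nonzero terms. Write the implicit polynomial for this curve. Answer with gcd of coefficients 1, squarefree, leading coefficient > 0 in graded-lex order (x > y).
2*x^2*y + 3*x*y^2 - x^2 - y^2 - 3*x

First, the degree is 3 — a generic line meets the curve in up to 3 points.
Next, from the axis intercepts and sections: one y-axis crossing is at y = 0; it crosses the x-axis at the gridline x = 0.
Finally, matching integer coefficients to the picture gives p.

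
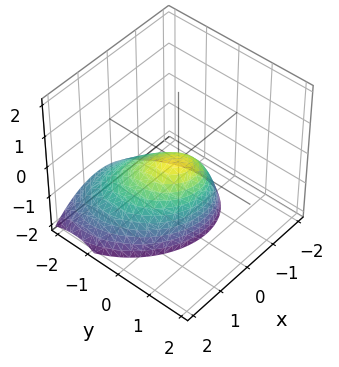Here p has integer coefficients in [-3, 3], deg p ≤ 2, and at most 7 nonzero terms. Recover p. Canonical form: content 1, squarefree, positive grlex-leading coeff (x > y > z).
2*x^2 + x*y + 2*y^2 - 2*y*z + 2*z

1. The degree is 2 — the shape is more complex than any degree-1 surface.
2. Reading off the gridlines: it meets the x-axis at x = 0 (among the integer gridlines); it meets the z-axis at z = 0 (among the integer gridlines); it meets the y-axis at y = 0 (among the integer gridlines).
3. These observations pin down the coefficients.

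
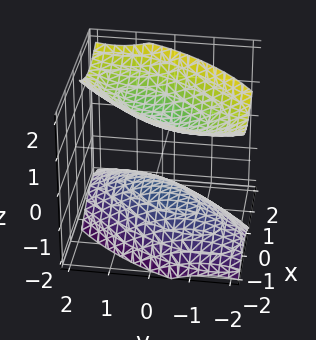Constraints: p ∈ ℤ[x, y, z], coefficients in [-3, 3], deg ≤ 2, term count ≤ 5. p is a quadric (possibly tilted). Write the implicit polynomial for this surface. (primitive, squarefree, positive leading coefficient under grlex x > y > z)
3*x^2 - 3*x*y + 2*y^2 - 3*z^2 + 3

1. The picture has 2 separate pieces. They look like related sheets of one shape, so recover p as a whole.
2. The degree is 2 — a generic line meets the surface in up to 2 points.
3. Against the integer gridlines: among the integer gridlines, it crosses the z-axis at z ∈ {-1, 1}; no x-intercept at any integer in the box; it misses every integer gridline on the y-axis.
4. Putting this together gives p.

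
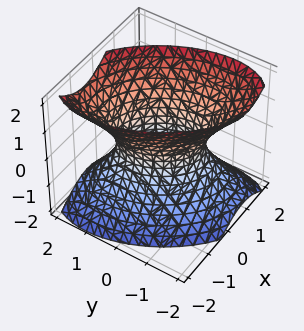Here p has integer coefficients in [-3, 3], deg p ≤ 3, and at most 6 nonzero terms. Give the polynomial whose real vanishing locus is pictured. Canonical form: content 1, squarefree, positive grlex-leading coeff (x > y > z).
3*x^2 + 2*x*y + 2*y^2 - 2*z^2 - 2

1. Degree: a generic line meets the surface in up to 2 points, so deg p = 2.
2. Checking where it meets the axes: no z-intercept at any integer in the box; the y-axis gridline crossings are at y ∈ {-1, 1}.
3. These observations pin down the coefficients.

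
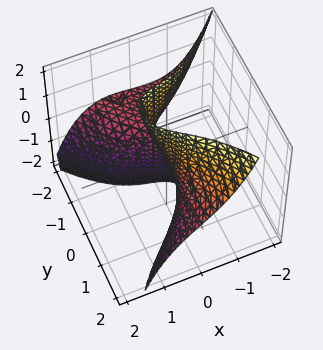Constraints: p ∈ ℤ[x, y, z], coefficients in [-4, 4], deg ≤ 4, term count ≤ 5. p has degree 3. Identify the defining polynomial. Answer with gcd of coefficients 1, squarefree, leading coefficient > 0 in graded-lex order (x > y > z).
2*x^3 + 2*y^2*z + 2*x*y + 3*x - z

(a) Degree: a generic line meets the surface in up to 3 points, so deg p = 3.
(b) Against the integer gridlines: the visible y-axis segment lies entirely on the surface; it meets the x-axis at x = 0 (among the integer gridlines).
(c) The integer polynomial consistent with all of this is the stated p.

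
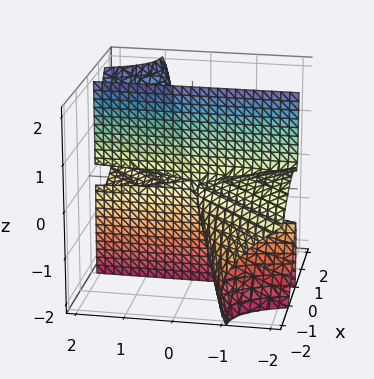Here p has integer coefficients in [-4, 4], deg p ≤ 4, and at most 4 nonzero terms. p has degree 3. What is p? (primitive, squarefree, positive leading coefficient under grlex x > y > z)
2*x^3 - 2*x^2*y - 3*x^2*z + 2*x*z^2

(a) Degree: no degree-2 surface has this shape, so deg p = 3.
(b) Observable constraints: it crosses the x-axis at the gridline x = 0; the visible z-axis segment lies entirely on the surface; the visible y-axis segment lies entirely on the surface.
(c) Assembling these constraints gives the stated polynomial.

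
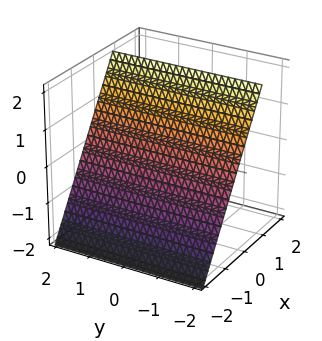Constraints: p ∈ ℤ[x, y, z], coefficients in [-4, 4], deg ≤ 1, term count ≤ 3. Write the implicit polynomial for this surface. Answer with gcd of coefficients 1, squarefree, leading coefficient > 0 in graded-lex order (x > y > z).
3*x - 2*z + 2

1. The degree is 1 — the surface is flat (a plane).
2. Reading off the gridlines: it misses every integer gridline on the y-axis; it meets the z-axis at z = 1 (among the integer gridlines).
3. Matching integer coefficients to the picture gives p.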